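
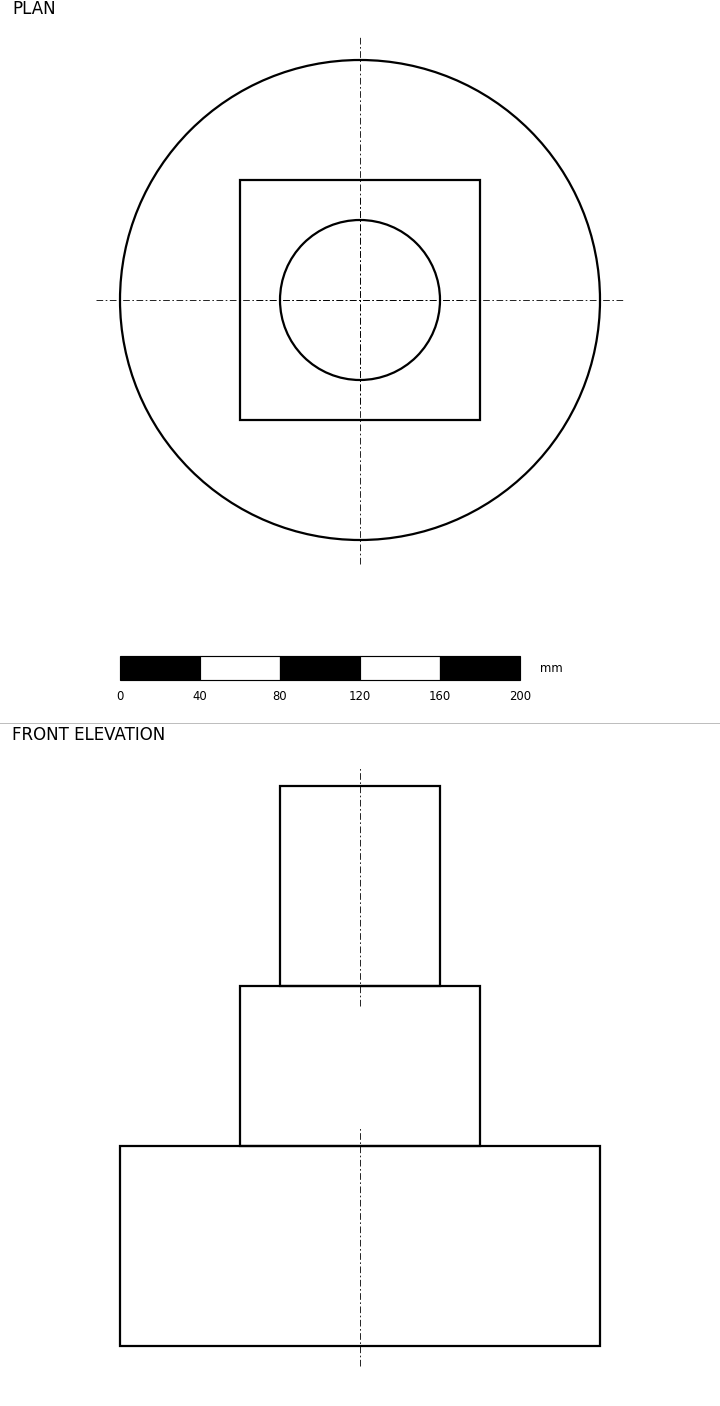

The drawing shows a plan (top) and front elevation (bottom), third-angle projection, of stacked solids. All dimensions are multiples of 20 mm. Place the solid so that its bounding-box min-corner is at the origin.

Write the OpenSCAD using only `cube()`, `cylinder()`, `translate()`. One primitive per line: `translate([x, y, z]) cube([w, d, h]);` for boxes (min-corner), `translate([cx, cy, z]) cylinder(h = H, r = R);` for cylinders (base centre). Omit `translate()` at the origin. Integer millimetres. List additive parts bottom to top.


translate([120, 120, 0]) cylinder(h = 100, r = 120);
translate([60, 60, 100]) cube([120, 120, 80]);
translate([120, 120, 180]) cylinder(h = 100, r = 40);


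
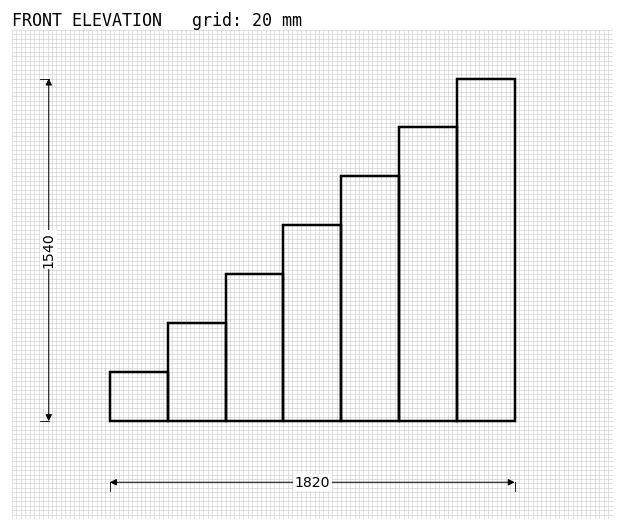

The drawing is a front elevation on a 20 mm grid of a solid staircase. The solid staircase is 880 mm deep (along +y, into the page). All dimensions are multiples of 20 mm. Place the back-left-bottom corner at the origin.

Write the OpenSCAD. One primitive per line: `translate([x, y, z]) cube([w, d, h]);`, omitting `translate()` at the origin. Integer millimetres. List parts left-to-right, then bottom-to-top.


cube([260, 880, 220]);
translate([260, 0, 0]) cube([260, 880, 440]);
translate([520, 0, 0]) cube([260, 880, 660]);
translate([780, 0, 0]) cube([260, 880, 880]);
translate([1040, 0, 0]) cube([260, 880, 1100]);
translate([1300, 0, 0]) cube([260, 880, 1320]);
translate([1560, 0, 0]) cube([260, 880, 1540]);


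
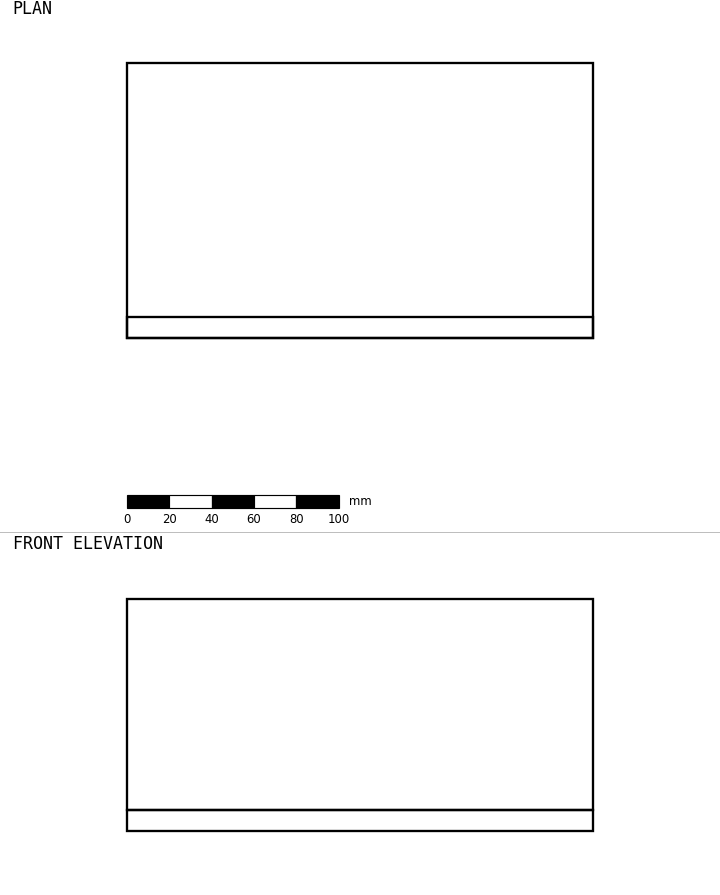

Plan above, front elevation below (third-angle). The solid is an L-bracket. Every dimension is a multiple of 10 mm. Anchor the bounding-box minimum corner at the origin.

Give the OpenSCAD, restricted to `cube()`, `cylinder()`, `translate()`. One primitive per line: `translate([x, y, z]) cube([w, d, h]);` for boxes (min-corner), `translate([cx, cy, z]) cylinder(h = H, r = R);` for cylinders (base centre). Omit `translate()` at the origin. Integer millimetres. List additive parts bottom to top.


cube([220, 130, 10]);
translate([0, 0, 10]) cube([220, 10, 100]);


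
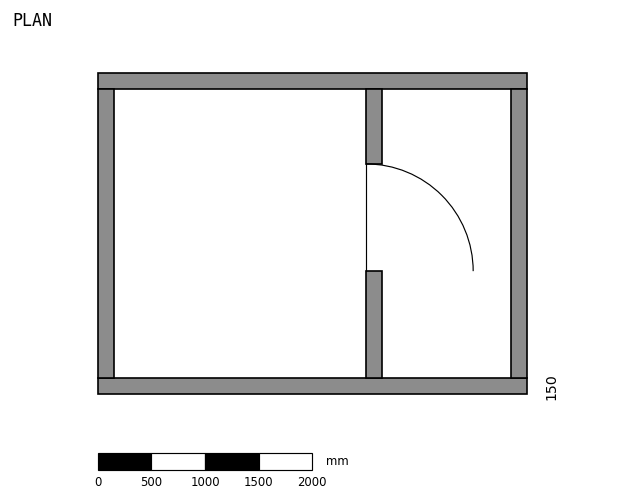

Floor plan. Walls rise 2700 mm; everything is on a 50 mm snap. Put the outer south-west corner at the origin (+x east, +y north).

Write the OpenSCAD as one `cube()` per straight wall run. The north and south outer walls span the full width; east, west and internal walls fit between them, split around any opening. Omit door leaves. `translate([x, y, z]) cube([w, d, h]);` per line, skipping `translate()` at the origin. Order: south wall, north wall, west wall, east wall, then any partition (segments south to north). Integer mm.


cube([4000, 150, 2700]);
translate([0, 2850, 0]) cube([4000, 150, 2700]);
translate([0, 150, 0]) cube([150, 2700, 2700]);
translate([3850, 150, 0]) cube([150, 2700, 2700]);
translate([2500, 150, 0]) cube([150, 1000, 2700]);
translate([2500, 2150, 0]) cube([150, 700, 2700]);


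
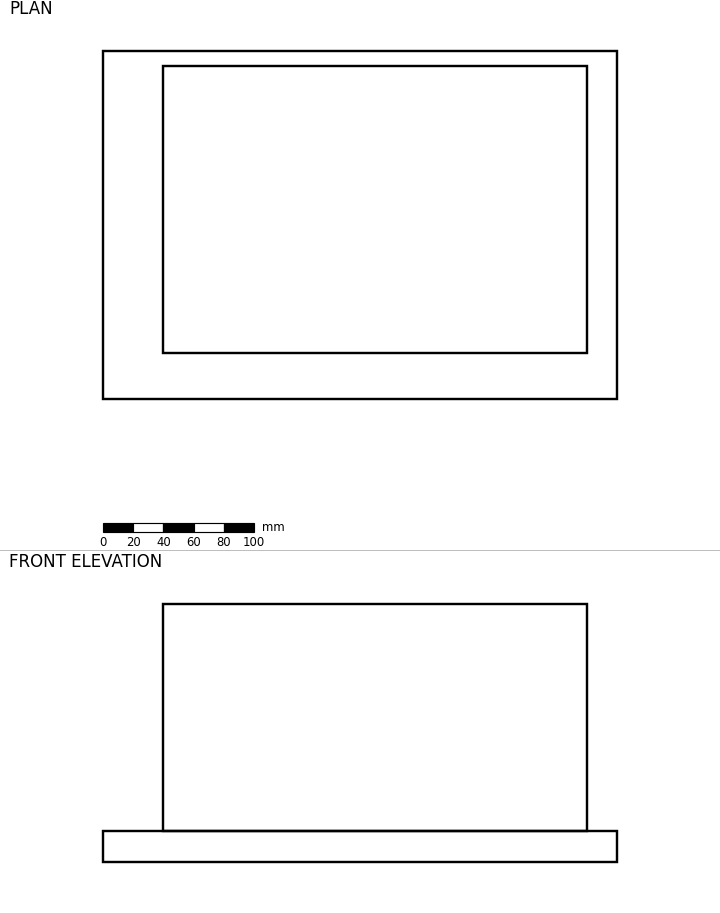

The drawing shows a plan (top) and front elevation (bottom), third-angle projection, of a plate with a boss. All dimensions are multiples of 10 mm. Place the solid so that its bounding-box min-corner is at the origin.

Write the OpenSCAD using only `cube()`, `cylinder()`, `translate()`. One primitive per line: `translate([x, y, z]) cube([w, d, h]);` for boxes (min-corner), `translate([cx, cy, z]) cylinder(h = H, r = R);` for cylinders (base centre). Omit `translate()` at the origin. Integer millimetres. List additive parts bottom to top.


cube([340, 230, 20]);
translate([40, 30, 20]) cube([280, 190, 150]);


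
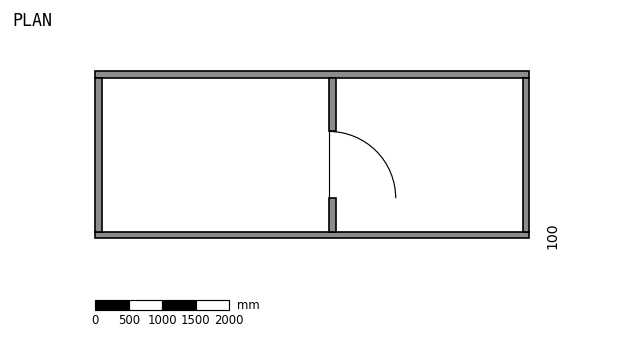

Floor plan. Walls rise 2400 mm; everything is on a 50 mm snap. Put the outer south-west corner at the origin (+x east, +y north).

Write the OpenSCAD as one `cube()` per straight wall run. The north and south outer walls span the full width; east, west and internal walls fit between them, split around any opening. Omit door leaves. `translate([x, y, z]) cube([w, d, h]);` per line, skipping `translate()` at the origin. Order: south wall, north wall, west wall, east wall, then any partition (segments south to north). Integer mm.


cube([6500, 100, 2400]);
translate([0, 2400, 0]) cube([6500, 100, 2400]);
translate([0, 100, 0]) cube([100, 2300, 2400]);
translate([6400, 100, 0]) cube([100, 2300, 2400]);
translate([3500, 100, 0]) cube([100, 500, 2400]);
translate([3500, 1600, 0]) cube([100, 800, 2400]);


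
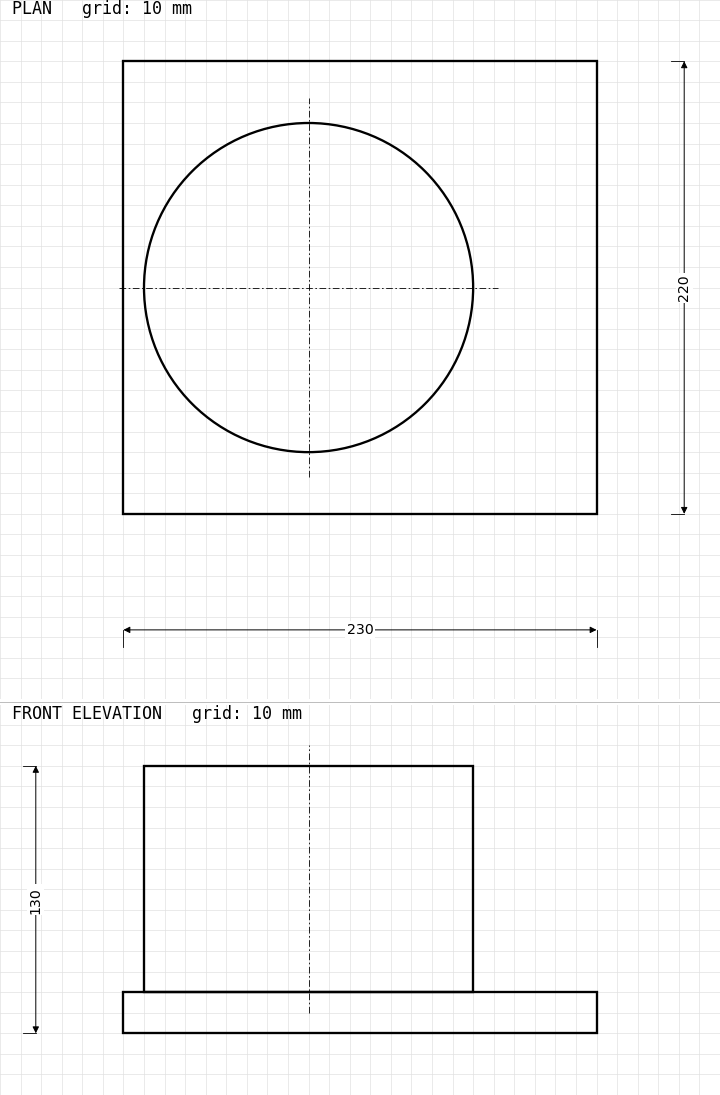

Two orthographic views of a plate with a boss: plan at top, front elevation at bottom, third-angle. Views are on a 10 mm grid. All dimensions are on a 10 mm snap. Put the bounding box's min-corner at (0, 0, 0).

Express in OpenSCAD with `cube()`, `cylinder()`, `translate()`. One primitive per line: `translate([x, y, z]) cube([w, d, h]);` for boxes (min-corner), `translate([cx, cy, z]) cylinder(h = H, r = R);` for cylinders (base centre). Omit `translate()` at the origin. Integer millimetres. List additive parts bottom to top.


cube([230, 220, 20]);
translate([90, 110, 20]) cylinder(h = 110, r = 80);


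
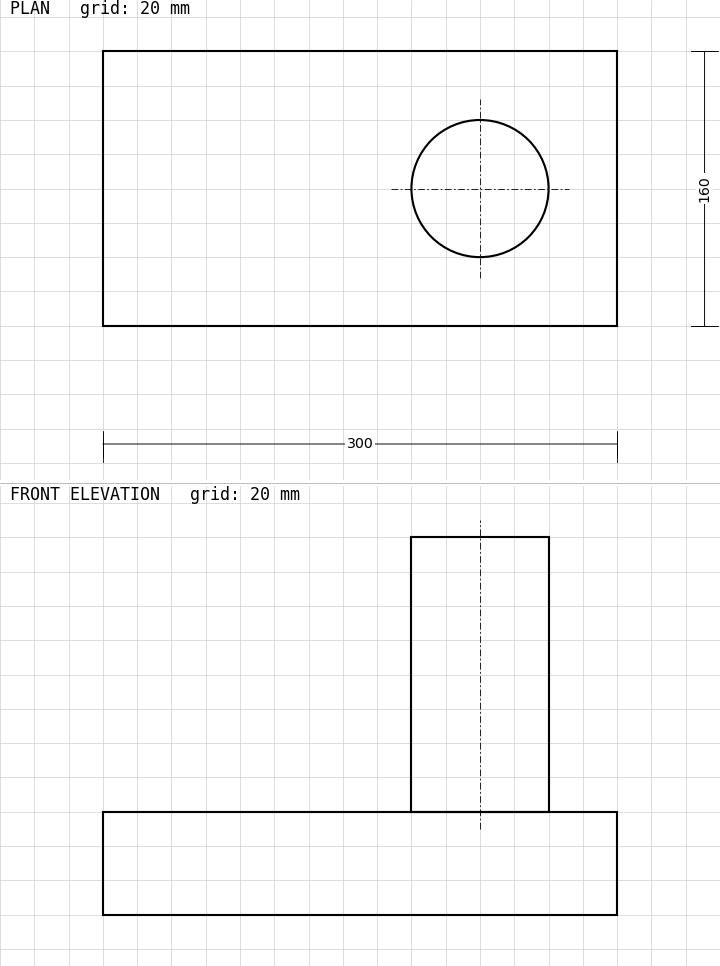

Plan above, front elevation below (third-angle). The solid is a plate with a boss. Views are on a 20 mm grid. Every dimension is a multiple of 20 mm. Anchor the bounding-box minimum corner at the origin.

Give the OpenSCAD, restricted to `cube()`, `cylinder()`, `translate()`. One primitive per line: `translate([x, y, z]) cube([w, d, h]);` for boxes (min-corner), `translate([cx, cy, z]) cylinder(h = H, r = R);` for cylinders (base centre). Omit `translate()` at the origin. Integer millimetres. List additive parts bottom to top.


cube([300, 160, 60]);
translate([220, 80, 60]) cylinder(h = 160, r = 40);


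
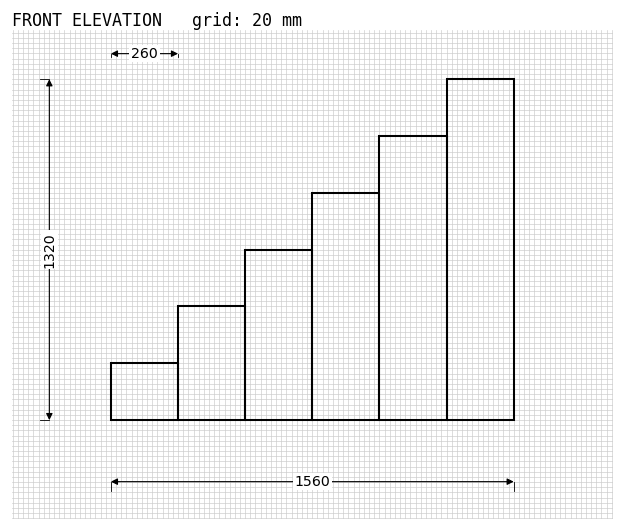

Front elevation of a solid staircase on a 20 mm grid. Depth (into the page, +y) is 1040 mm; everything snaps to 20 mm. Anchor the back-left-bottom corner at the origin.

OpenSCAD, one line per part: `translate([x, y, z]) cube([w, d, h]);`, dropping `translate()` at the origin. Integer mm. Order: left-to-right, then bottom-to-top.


cube([260, 1040, 220]);
translate([260, 0, 0]) cube([260, 1040, 440]);
translate([520, 0, 0]) cube([260, 1040, 660]);
translate([780, 0, 0]) cube([260, 1040, 880]);
translate([1040, 0, 0]) cube([260, 1040, 1100]);
translate([1300, 0, 0]) cube([260, 1040, 1320]);


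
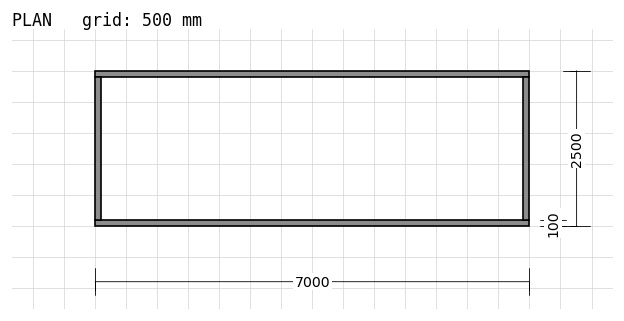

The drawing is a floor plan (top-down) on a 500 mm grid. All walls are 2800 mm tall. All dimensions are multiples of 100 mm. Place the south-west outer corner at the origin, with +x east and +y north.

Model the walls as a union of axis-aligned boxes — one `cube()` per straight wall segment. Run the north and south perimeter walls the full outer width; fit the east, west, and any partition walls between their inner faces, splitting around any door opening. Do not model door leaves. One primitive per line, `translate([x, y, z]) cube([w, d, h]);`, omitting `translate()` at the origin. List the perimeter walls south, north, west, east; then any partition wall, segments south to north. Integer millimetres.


cube([7000, 100, 2800]);
translate([0, 2400, 0]) cube([7000, 100, 2800]);
translate([0, 100, 0]) cube([100, 2300, 2800]);
translate([6900, 100, 0]) cube([100, 2300, 2800]);


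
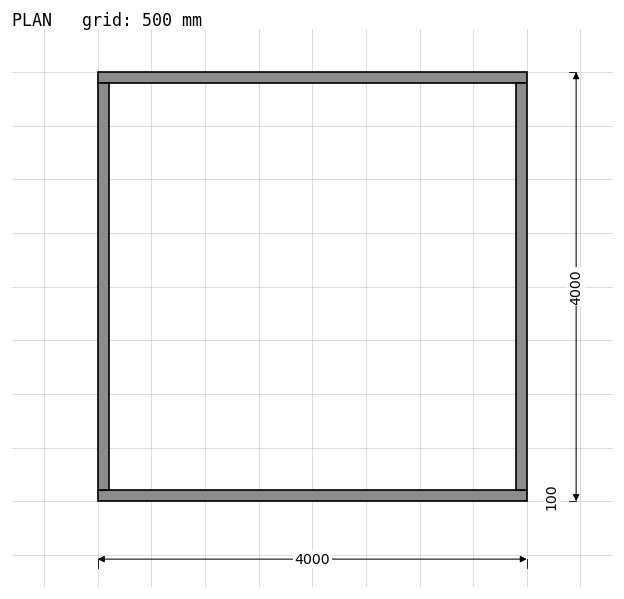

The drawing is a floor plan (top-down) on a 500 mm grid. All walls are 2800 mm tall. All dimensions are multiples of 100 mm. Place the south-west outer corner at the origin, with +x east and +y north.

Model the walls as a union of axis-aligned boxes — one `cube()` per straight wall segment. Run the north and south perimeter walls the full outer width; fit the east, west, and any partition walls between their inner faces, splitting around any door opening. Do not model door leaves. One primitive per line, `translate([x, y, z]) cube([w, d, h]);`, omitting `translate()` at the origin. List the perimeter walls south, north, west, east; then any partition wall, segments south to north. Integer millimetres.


cube([4000, 100, 2800]);
translate([0, 3900, 0]) cube([4000, 100, 2800]);
translate([0, 100, 0]) cube([100, 3800, 2800]);
translate([3900, 100, 0]) cube([100, 3800, 2800]);


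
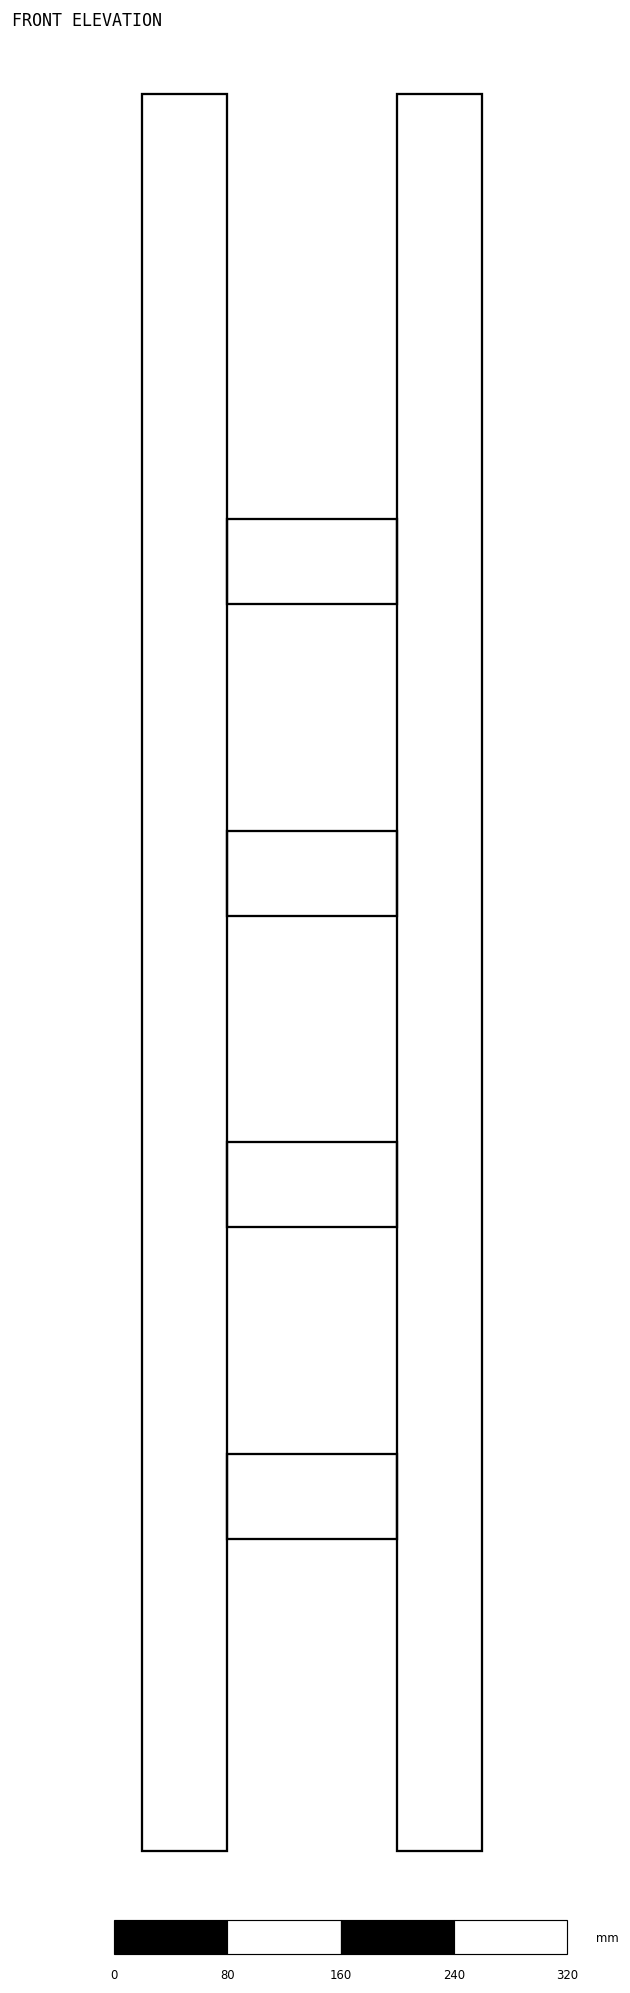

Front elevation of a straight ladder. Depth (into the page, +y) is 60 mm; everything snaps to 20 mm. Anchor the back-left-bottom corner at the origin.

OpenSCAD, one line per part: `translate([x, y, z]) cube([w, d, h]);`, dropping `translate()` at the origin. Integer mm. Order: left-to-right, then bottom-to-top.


cube([60, 60, 1240]);
translate([60, 0, 220]) cube([120, 60, 60]);
translate([60, 0, 440]) cube([120, 60, 60]);
translate([60, 0, 660]) cube([120, 60, 60]);
translate([60, 0, 880]) cube([120, 60, 60]);
translate([180, 0, 0]) cube([60, 60, 1240]);


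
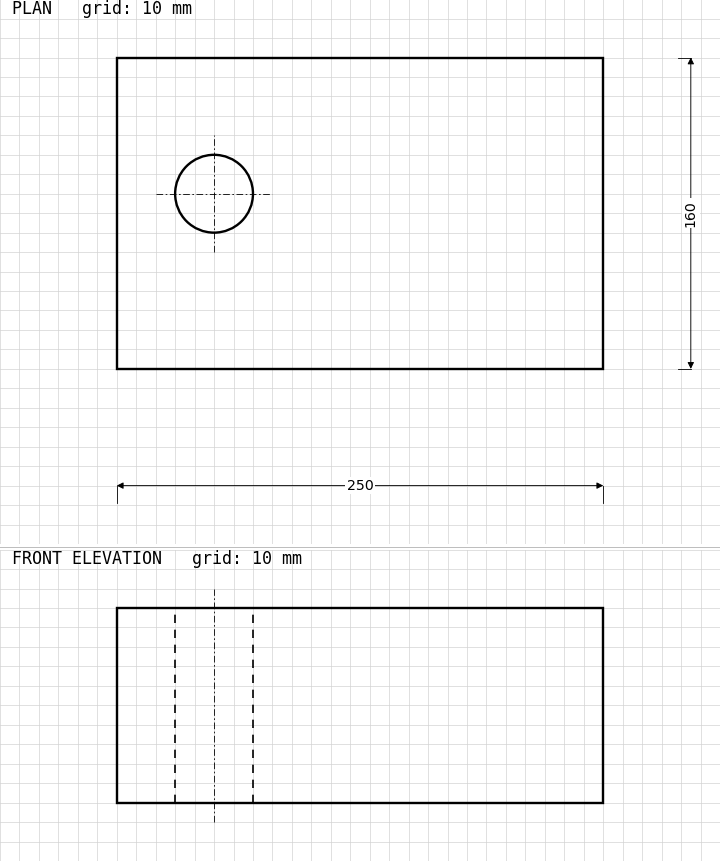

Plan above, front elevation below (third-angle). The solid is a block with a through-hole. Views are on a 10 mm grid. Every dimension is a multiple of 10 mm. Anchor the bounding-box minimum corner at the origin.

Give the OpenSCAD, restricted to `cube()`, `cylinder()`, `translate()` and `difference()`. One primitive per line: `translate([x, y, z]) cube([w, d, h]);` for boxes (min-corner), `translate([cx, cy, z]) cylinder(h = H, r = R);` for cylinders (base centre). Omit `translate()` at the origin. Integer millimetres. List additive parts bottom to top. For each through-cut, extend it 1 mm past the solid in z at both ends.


difference() {
  cube([250, 160, 100]);
  translate([50, 90, -1]) cylinder(h = 102, r = 20);
}


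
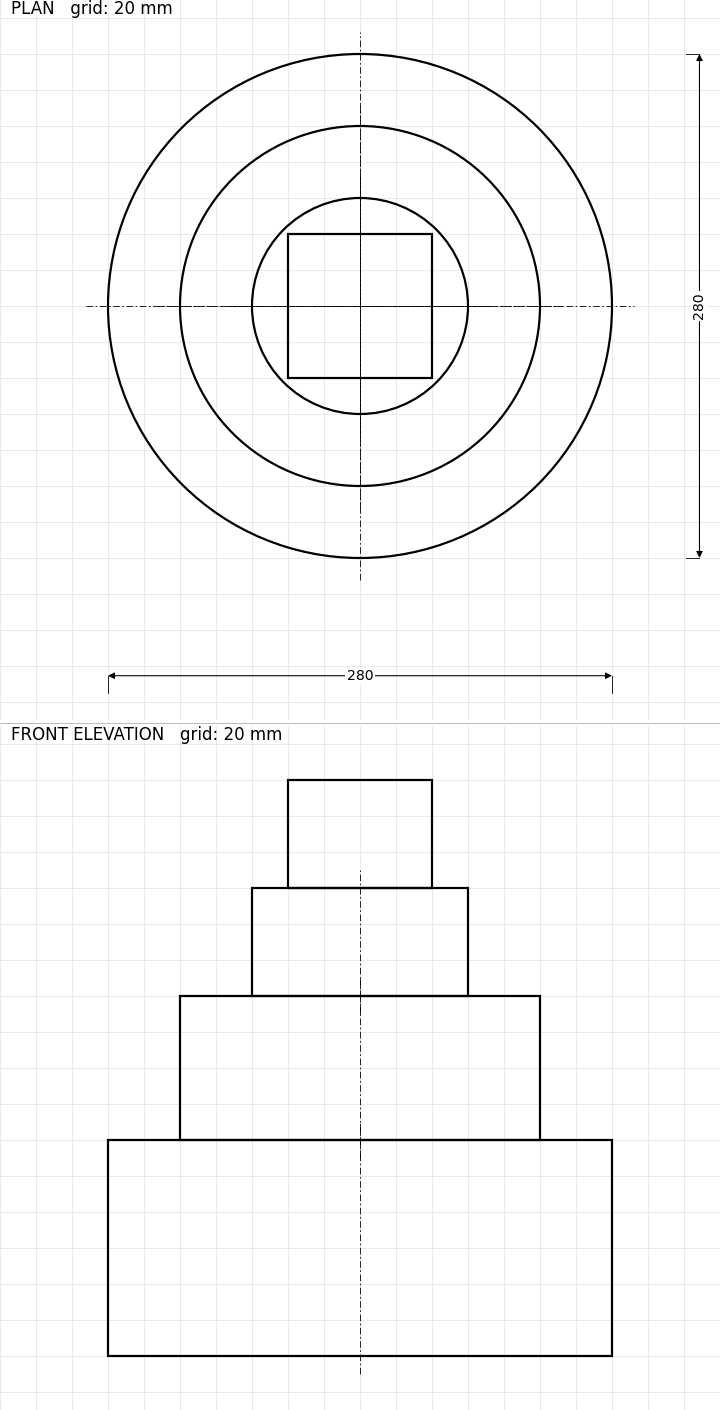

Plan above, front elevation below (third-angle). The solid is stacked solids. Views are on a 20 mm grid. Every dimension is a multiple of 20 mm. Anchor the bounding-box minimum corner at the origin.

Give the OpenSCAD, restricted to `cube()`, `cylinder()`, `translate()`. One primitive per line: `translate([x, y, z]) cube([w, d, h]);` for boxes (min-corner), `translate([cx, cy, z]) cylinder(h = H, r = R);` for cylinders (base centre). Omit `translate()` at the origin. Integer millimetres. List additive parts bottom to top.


translate([140, 140, 0]) cylinder(h = 120, r = 140);
translate([140, 140, 120]) cylinder(h = 80, r = 100);
translate([140, 140, 200]) cylinder(h = 60, r = 60);
translate([100, 100, 260]) cube([80, 80, 60]);


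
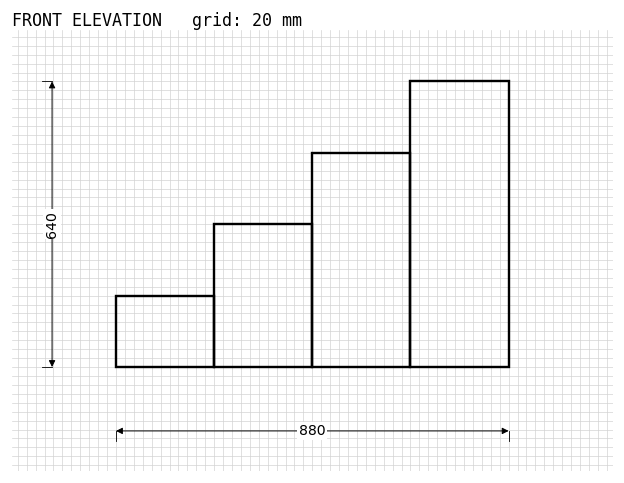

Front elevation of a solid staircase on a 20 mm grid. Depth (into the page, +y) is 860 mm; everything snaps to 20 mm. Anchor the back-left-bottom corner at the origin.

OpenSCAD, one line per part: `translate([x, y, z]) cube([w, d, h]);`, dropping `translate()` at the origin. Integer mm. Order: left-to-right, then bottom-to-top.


cube([220, 860, 160]);
translate([220, 0, 0]) cube([220, 860, 320]);
translate([440, 0, 0]) cube([220, 860, 480]);
translate([660, 0, 0]) cube([220, 860, 640]);


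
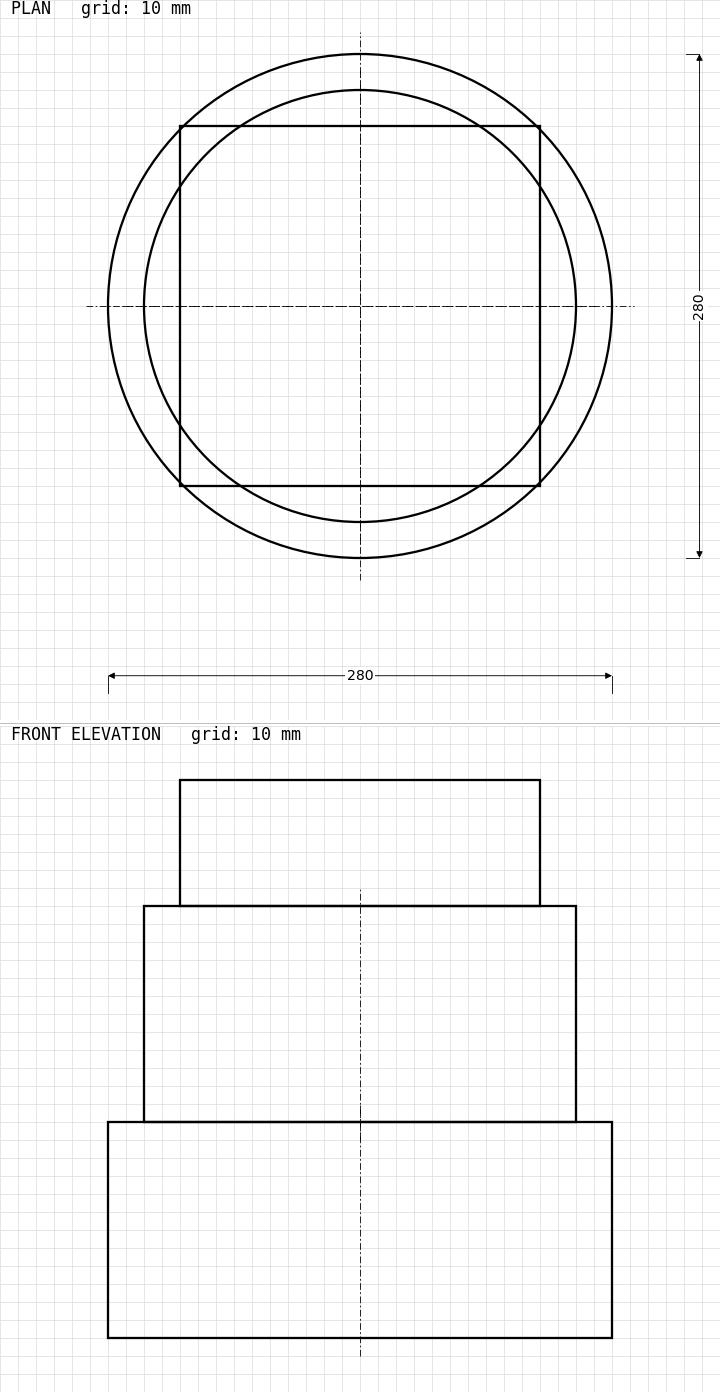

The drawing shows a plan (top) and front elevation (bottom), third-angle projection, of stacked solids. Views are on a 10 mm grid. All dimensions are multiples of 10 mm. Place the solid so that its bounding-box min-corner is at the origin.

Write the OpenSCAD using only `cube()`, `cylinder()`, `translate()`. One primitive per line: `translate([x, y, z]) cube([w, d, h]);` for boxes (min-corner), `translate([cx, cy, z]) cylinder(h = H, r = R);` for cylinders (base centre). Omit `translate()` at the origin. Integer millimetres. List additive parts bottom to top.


translate([140, 140, 0]) cylinder(h = 120, r = 140);
translate([140, 140, 120]) cylinder(h = 120, r = 120);
translate([40, 40, 240]) cube([200, 200, 70]);


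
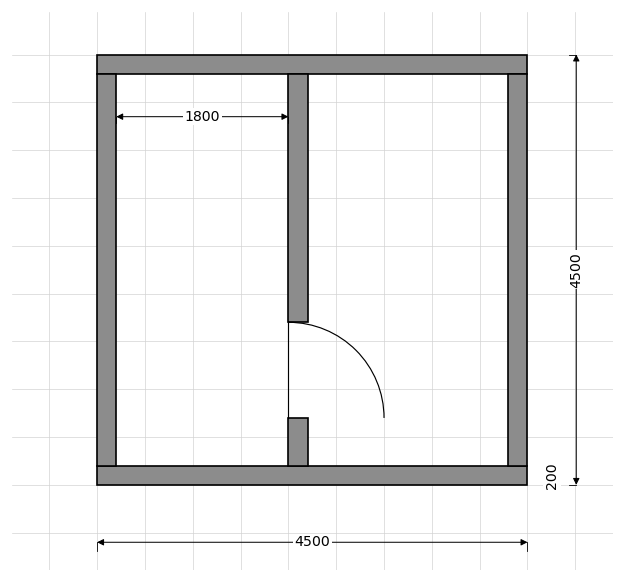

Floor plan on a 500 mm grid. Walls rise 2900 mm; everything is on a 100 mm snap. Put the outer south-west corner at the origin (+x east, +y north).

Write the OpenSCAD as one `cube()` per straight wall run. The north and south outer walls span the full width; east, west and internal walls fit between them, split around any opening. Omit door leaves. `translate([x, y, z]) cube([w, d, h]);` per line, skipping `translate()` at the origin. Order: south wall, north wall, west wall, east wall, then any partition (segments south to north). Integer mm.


cube([4500, 200, 2900]);
translate([0, 4300, 0]) cube([4500, 200, 2900]);
translate([0, 200, 0]) cube([200, 4100, 2900]);
translate([4300, 200, 0]) cube([200, 4100, 2900]);
translate([2000, 200, 0]) cube([200, 500, 2900]);
translate([2000, 1700, 0]) cube([200, 2600, 2900]);


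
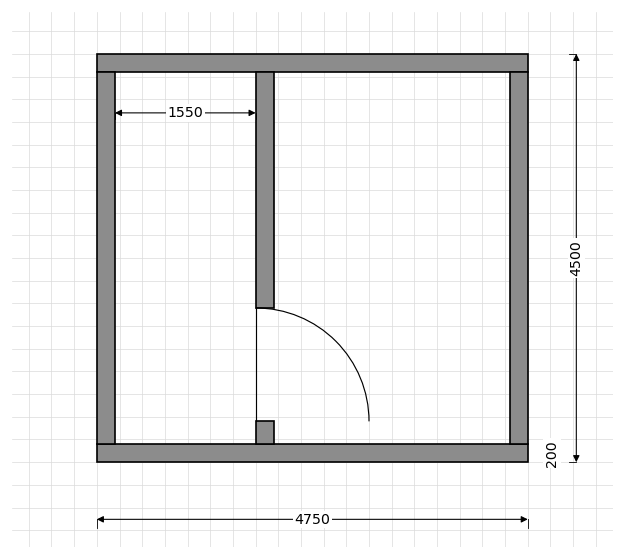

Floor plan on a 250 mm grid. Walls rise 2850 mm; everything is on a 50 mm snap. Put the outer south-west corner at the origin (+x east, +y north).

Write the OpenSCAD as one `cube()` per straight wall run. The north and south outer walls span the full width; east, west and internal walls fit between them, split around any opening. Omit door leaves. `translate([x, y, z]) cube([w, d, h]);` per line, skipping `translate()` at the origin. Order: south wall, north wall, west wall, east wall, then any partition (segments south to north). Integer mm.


cube([4750, 200, 2850]);
translate([0, 4300, 0]) cube([4750, 200, 2850]);
translate([0, 200, 0]) cube([200, 4100, 2850]);
translate([4550, 200, 0]) cube([200, 4100, 2850]);
translate([1750, 200, 0]) cube([200, 250, 2850]);
translate([1750, 1700, 0]) cube([200, 2600, 2850]);


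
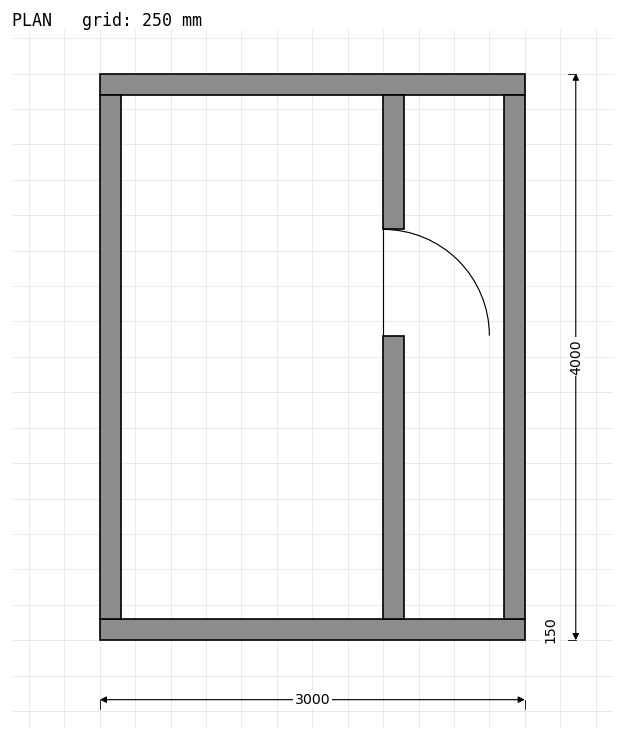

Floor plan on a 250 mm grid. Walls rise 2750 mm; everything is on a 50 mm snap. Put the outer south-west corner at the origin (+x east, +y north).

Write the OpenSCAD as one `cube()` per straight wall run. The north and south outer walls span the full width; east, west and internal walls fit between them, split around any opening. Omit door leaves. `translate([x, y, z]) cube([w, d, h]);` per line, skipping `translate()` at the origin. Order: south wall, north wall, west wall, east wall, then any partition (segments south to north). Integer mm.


cube([3000, 150, 2750]);
translate([0, 3850, 0]) cube([3000, 150, 2750]);
translate([0, 150, 0]) cube([150, 3700, 2750]);
translate([2850, 150, 0]) cube([150, 3700, 2750]);
translate([2000, 150, 0]) cube([150, 2000, 2750]);
translate([2000, 2900, 0]) cube([150, 950, 2750]);


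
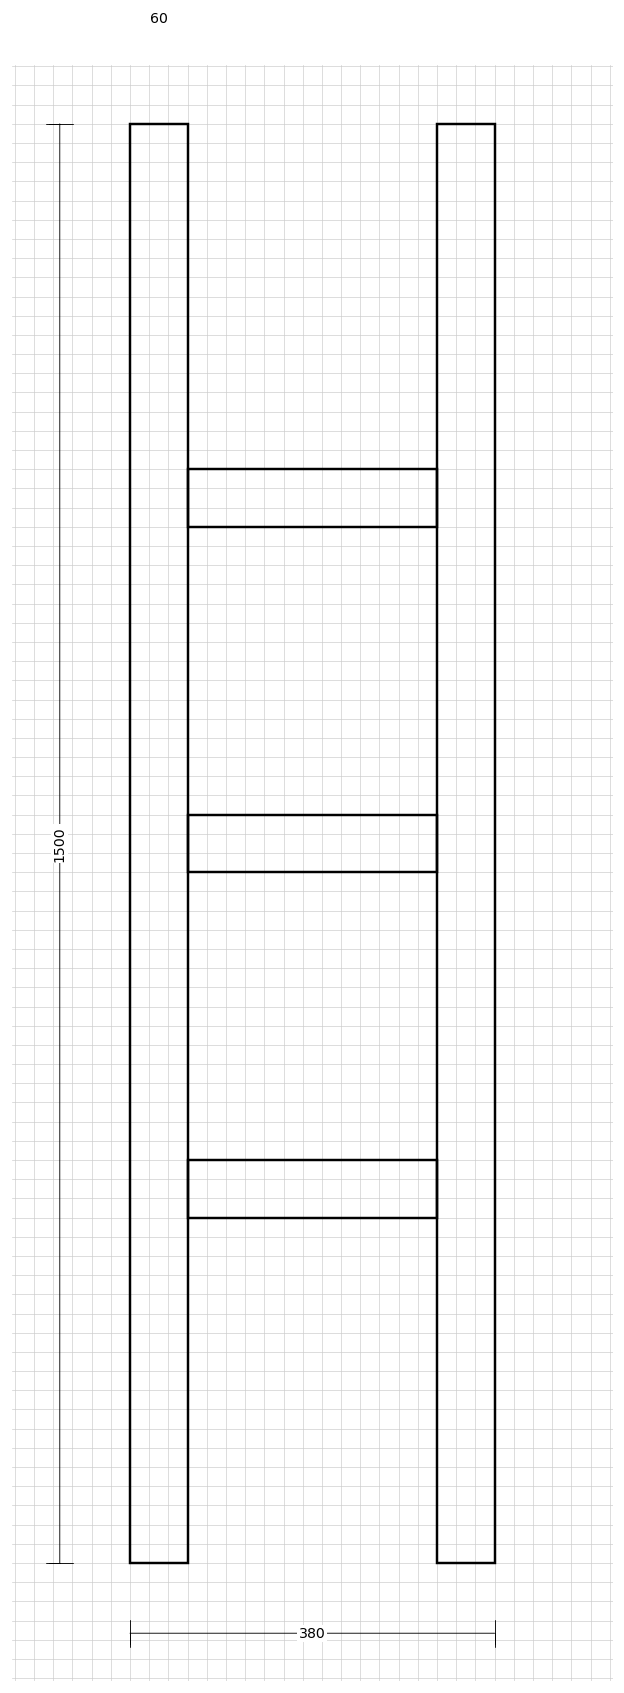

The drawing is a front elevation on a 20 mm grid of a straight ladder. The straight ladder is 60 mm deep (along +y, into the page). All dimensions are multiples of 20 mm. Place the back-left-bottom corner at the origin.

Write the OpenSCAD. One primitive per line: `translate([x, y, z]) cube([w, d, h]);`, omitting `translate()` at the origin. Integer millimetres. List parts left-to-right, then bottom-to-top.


cube([60, 60, 1500]);
translate([60, 0, 360]) cube([260, 60, 60]);
translate([60, 0, 720]) cube([260, 60, 60]);
translate([60, 0, 1080]) cube([260, 60, 60]);
translate([320, 0, 0]) cube([60, 60, 1500]);


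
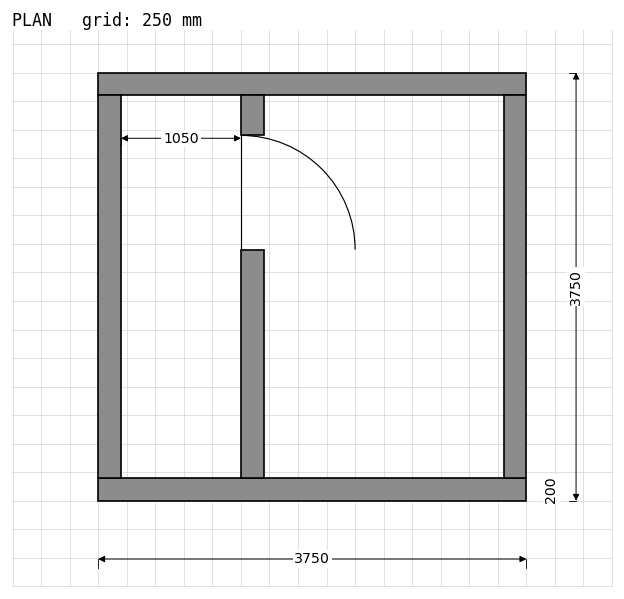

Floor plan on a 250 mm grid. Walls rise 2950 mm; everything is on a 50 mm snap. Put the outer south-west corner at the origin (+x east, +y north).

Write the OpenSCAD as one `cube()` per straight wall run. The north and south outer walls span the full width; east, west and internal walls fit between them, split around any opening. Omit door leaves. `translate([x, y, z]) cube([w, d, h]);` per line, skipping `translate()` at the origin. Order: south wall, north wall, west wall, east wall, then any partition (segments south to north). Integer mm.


cube([3750, 200, 2950]);
translate([0, 3550, 0]) cube([3750, 200, 2950]);
translate([0, 200, 0]) cube([200, 3350, 2950]);
translate([3550, 200, 0]) cube([200, 3350, 2950]);
translate([1250, 200, 0]) cube([200, 2000, 2950]);
translate([1250, 3200, 0]) cube([200, 350, 2950]);


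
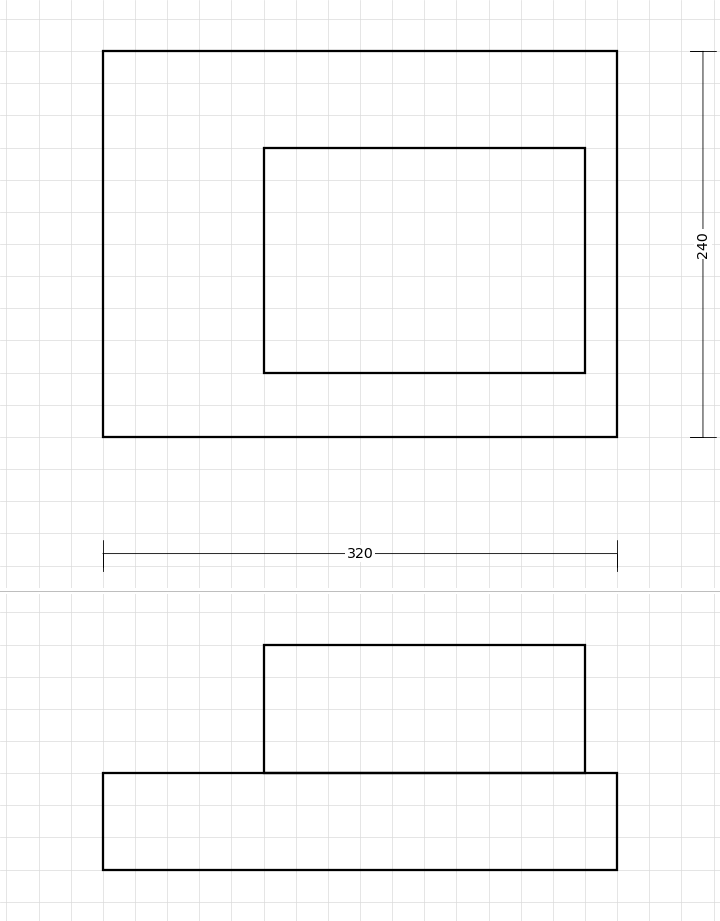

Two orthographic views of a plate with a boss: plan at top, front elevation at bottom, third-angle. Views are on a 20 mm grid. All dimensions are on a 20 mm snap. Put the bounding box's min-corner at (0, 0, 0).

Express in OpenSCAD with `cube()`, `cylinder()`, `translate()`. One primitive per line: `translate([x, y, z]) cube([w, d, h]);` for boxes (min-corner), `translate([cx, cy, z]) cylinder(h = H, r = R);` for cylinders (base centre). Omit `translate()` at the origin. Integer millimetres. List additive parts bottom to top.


cube([320, 240, 60]);
translate([100, 40, 60]) cube([200, 140, 80]);


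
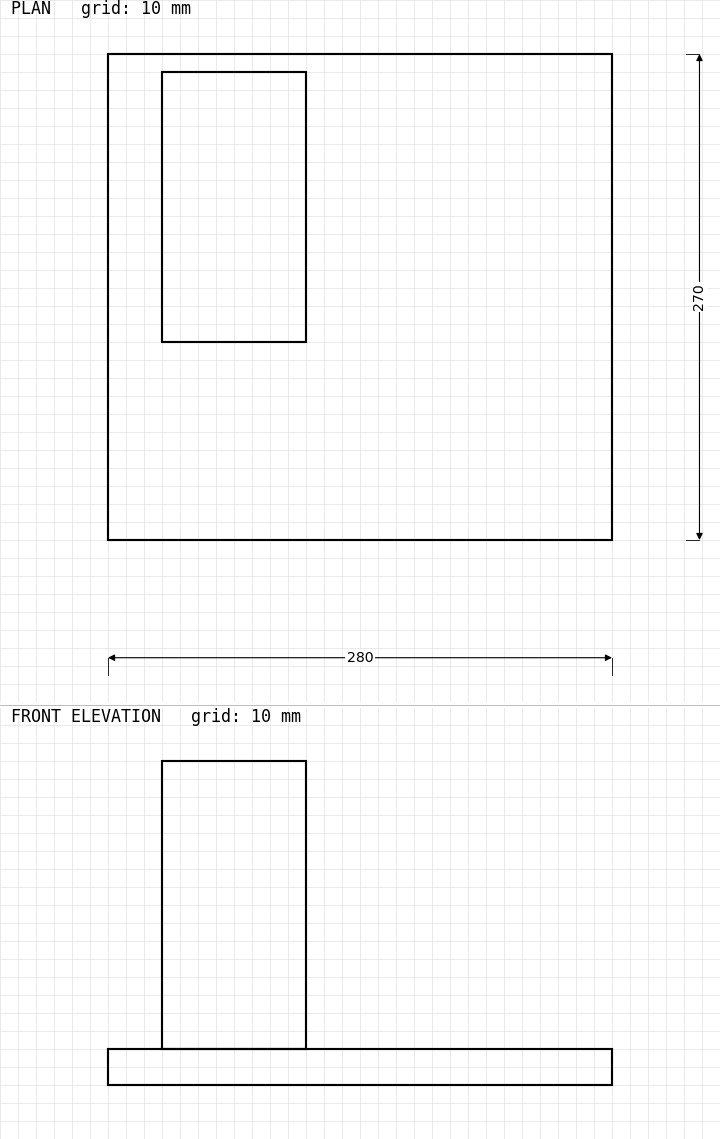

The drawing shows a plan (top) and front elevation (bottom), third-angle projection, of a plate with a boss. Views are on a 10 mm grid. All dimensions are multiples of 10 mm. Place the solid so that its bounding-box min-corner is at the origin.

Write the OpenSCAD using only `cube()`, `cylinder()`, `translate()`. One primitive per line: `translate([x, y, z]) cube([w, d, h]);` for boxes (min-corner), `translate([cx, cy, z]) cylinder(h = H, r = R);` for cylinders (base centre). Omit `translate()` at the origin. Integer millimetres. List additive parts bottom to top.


cube([280, 270, 20]);
translate([30, 110, 20]) cube([80, 150, 160]);


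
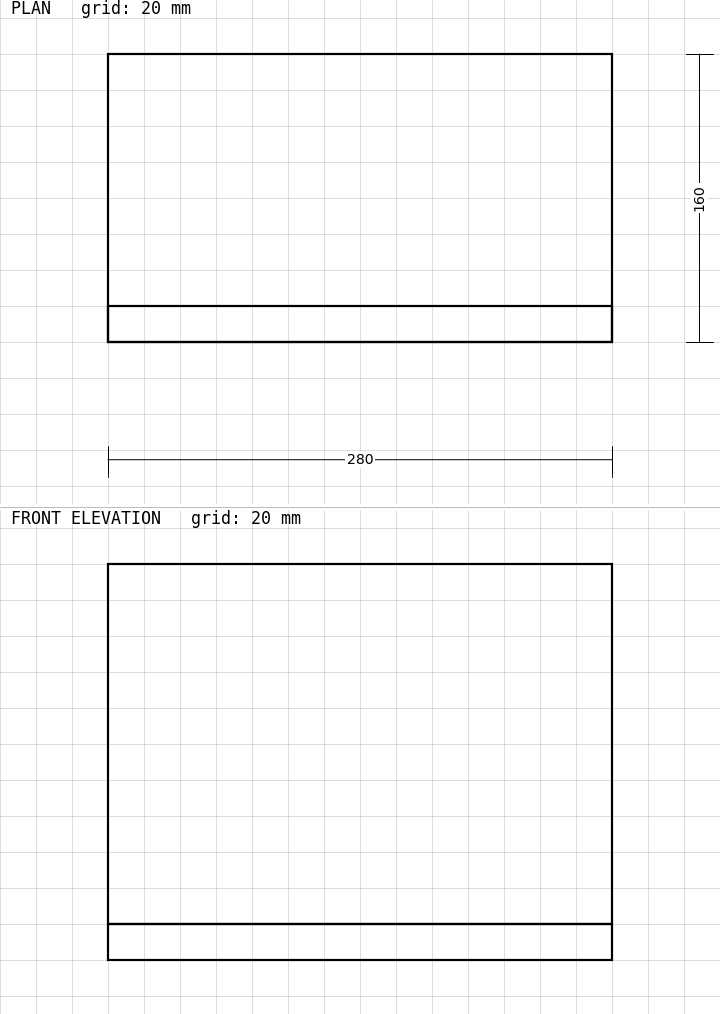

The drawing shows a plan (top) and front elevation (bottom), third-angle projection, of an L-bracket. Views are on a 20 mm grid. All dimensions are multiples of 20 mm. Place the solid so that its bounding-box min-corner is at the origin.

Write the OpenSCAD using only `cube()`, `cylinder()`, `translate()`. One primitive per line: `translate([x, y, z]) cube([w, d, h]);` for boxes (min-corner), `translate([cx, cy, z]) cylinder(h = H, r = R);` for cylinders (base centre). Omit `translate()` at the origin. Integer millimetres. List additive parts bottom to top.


cube([280, 160, 20]);
translate([0, 0, 20]) cube([280, 20, 200]);


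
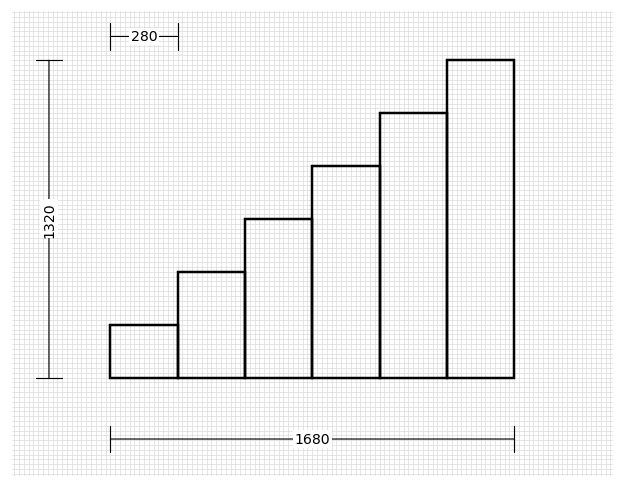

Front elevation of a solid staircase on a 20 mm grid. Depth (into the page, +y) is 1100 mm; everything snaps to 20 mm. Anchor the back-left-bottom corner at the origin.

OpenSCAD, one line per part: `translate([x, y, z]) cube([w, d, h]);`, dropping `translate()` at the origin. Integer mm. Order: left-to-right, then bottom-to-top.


cube([280, 1100, 220]);
translate([280, 0, 0]) cube([280, 1100, 440]);
translate([560, 0, 0]) cube([280, 1100, 660]);
translate([840, 0, 0]) cube([280, 1100, 880]);
translate([1120, 0, 0]) cube([280, 1100, 1100]);
translate([1400, 0, 0]) cube([280, 1100, 1320]);


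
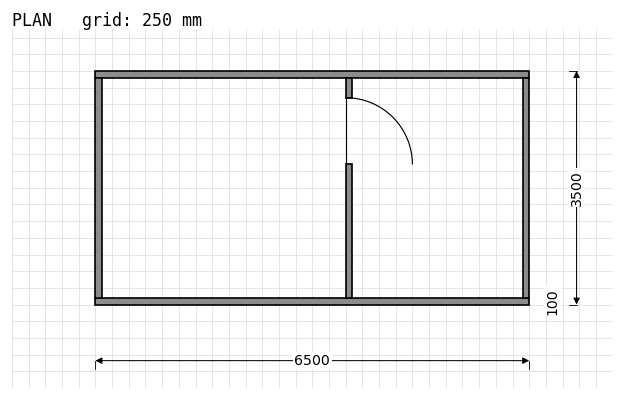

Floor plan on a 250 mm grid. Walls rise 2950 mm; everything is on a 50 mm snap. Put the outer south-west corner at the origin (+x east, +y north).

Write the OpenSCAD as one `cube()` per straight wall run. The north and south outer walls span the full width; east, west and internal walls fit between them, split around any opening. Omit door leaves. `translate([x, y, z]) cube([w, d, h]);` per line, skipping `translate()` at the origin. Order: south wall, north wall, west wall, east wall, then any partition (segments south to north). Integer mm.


cube([6500, 100, 2950]);
translate([0, 3400, 0]) cube([6500, 100, 2950]);
translate([0, 100, 0]) cube([100, 3300, 2950]);
translate([6400, 100, 0]) cube([100, 3300, 2950]);
translate([3750, 100, 0]) cube([100, 2000, 2950]);
translate([3750, 3100, 0]) cube([100, 300, 2950]);


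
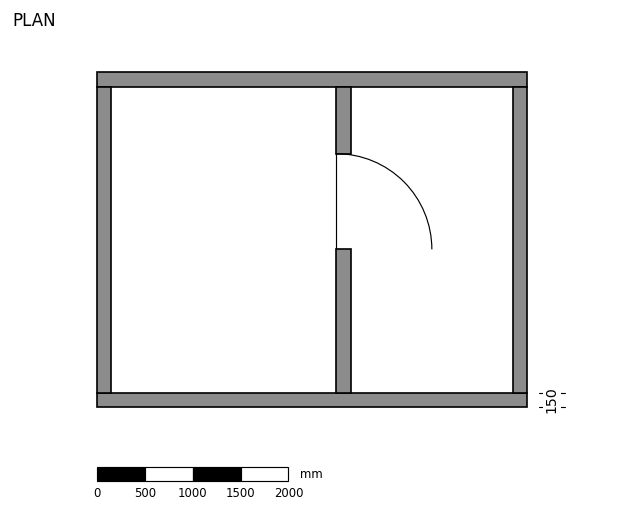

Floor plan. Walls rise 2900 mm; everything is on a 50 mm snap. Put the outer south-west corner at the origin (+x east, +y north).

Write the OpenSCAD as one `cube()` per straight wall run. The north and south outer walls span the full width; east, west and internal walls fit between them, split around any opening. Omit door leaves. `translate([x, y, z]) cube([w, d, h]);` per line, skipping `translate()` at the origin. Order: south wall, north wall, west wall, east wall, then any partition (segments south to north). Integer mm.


cube([4500, 150, 2900]);
translate([0, 3350, 0]) cube([4500, 150, 2900]);
translate([0, 150, 0]) cube([150, 3200, 2900]);
translate([4350, 150, 0]) cube([150, 3200, 2900]);
translate([2500, 150, 0]) cube([150, 1500, 2900]);
translate([2500, 2650, 0]) cube([150, 700, 2900]);


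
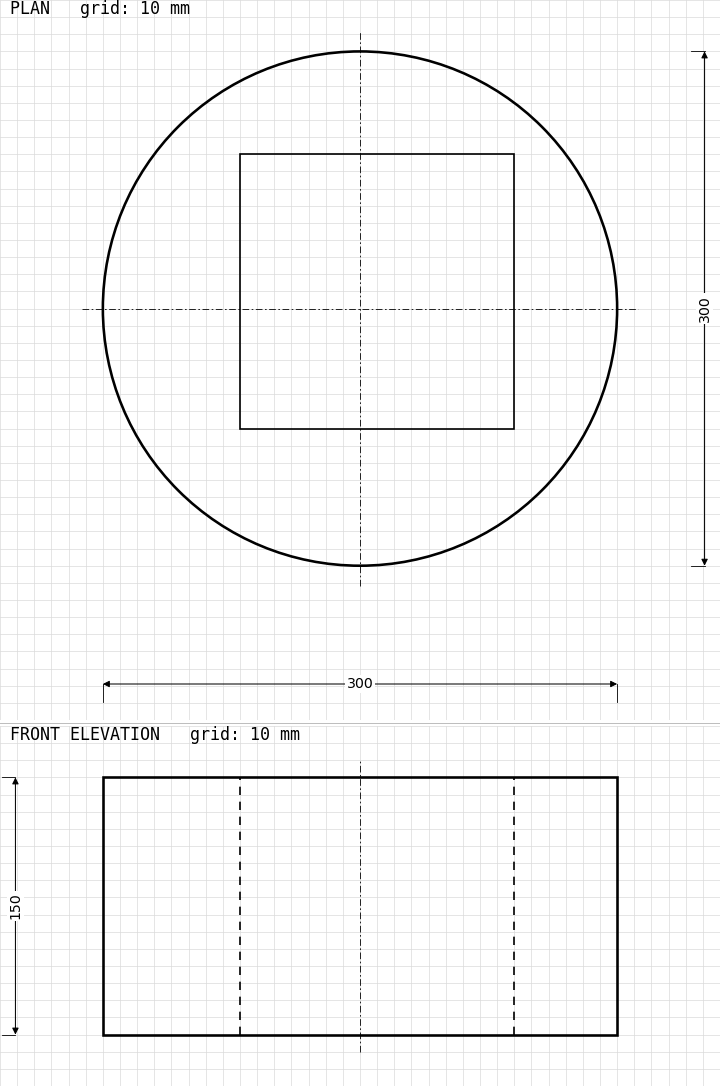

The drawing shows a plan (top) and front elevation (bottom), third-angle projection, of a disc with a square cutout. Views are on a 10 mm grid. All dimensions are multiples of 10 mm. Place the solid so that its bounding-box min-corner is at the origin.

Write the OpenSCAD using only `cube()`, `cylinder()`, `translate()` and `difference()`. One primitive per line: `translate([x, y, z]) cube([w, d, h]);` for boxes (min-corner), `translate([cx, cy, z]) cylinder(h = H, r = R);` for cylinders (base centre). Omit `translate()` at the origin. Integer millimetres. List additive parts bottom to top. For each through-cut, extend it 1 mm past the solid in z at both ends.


difference() {
  translate([150, 150, 0]) cylinder(h = 150, r = 150);
  translate([80, 80, -1]) cube([160, 160, 152]);
}


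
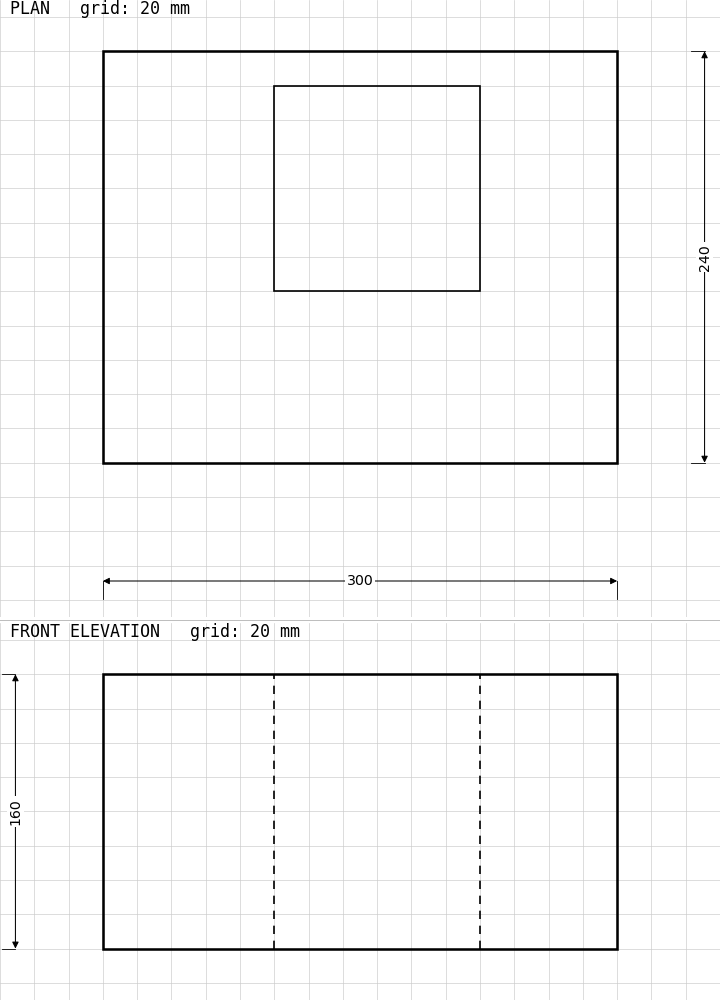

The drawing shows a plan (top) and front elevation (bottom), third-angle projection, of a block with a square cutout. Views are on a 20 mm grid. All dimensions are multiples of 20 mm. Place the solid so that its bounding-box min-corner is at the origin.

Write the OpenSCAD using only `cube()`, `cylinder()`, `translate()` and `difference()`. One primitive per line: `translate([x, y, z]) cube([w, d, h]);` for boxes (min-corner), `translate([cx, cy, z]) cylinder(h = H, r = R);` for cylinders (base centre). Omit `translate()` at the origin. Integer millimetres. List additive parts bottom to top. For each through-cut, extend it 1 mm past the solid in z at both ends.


difference() {
  cube([300, 240, 160]);
  translate([100, 100, -1]) cube([120, 120, 162]);
}


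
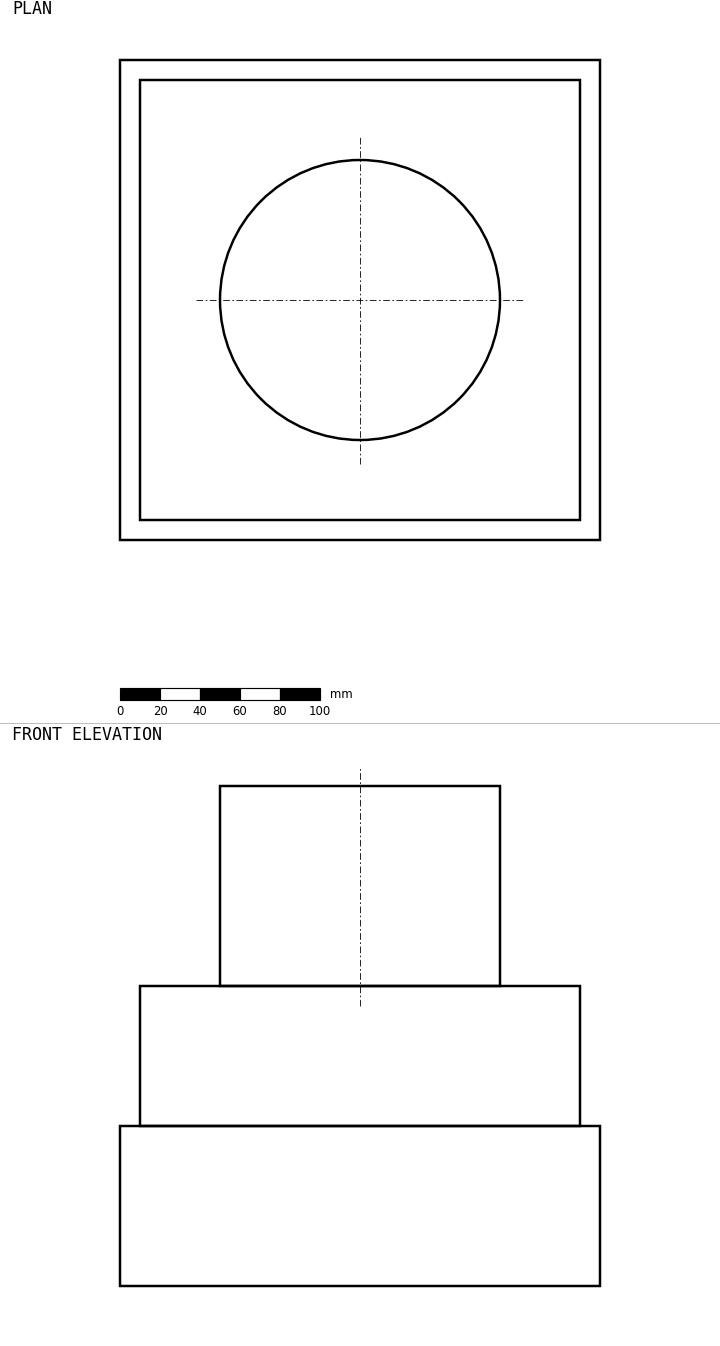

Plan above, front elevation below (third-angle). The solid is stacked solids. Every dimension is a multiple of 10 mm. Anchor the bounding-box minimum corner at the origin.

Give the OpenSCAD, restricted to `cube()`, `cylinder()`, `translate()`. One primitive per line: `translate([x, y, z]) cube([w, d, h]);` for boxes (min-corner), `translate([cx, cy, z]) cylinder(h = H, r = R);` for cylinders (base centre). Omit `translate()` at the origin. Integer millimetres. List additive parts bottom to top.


cube([240, 240, 80]);
translate([10, 10, 80]) cube([220, 220, 70]);
translate([120, 120, 150]) cylinder(h = 100, r = 70);


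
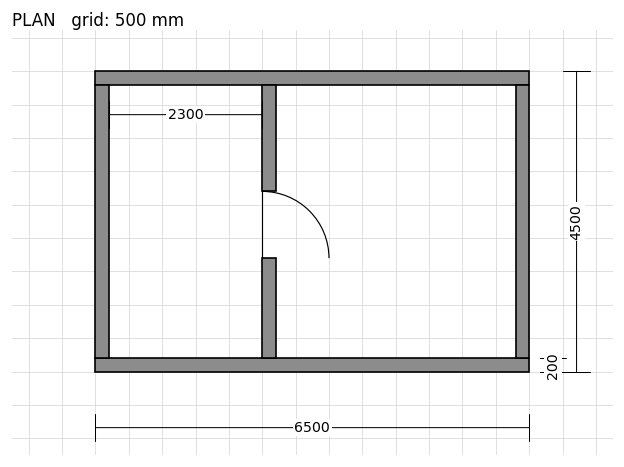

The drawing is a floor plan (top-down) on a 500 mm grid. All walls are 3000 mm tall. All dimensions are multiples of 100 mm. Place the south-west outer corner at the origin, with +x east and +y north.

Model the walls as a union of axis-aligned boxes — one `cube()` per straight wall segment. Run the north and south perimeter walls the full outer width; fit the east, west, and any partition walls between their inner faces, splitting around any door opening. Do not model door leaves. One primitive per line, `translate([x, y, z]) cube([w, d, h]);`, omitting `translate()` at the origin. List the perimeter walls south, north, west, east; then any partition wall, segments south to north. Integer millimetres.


cube([6500, 200, 3000]);
translate([0, 4300, 0]) cube([6500, 200, 3000]);
translate([0, 200, 0]) cube([200, 4100, 3000]);
translate([6300, 200, 0]) cube([200, 4100, 3000]);
translate([2500, 200, 0]) cube([200, 1500, 3000]);
translate([2500, 2700, 0]) cube([200, 1600, 3000]);


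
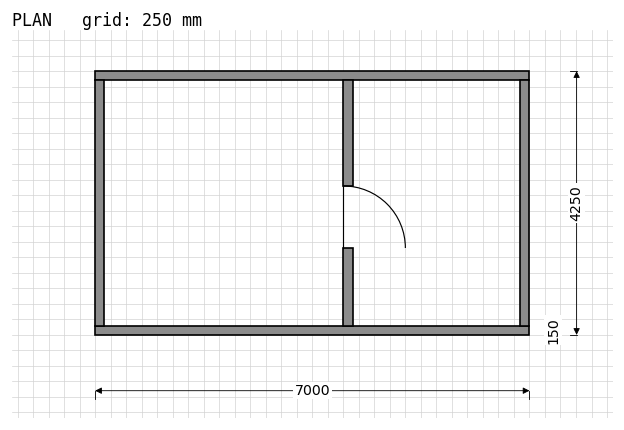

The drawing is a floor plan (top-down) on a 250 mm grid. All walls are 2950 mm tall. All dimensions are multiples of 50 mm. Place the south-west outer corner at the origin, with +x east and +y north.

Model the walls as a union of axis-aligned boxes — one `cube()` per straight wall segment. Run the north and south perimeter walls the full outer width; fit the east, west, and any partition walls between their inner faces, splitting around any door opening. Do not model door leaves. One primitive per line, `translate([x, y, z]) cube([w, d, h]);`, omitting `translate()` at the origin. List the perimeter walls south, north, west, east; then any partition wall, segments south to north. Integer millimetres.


cube([7000, 150, 2950]);
translate([0, 4100, 0]) cube([7000, 150, 2950]);
translate([0, 150, 0]) cube([150, 3950, 2950]);
translate([6850, 150, 0]) cube([150, 3950, 2950]);
translate([4000, 150, 0]) cube([150, 1250, 2950]);
translate([4000, 2400, 0]) cube([150, 1700, 2950]);


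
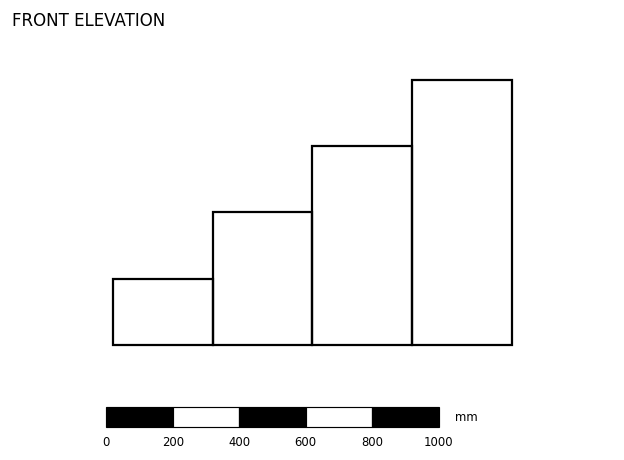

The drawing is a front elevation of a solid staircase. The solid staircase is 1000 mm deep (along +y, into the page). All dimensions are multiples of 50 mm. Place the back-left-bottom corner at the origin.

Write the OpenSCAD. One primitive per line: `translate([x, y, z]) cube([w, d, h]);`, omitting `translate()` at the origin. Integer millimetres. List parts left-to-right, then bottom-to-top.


cube([300, 1000, 200]);
translate([300, 0, 0]) cube([300, 1000, 400]);
translate([600, 0, 0]) cube([300, 1000, 600]);
translate([900, 0, 0]) cube([300, 1000, 800]);


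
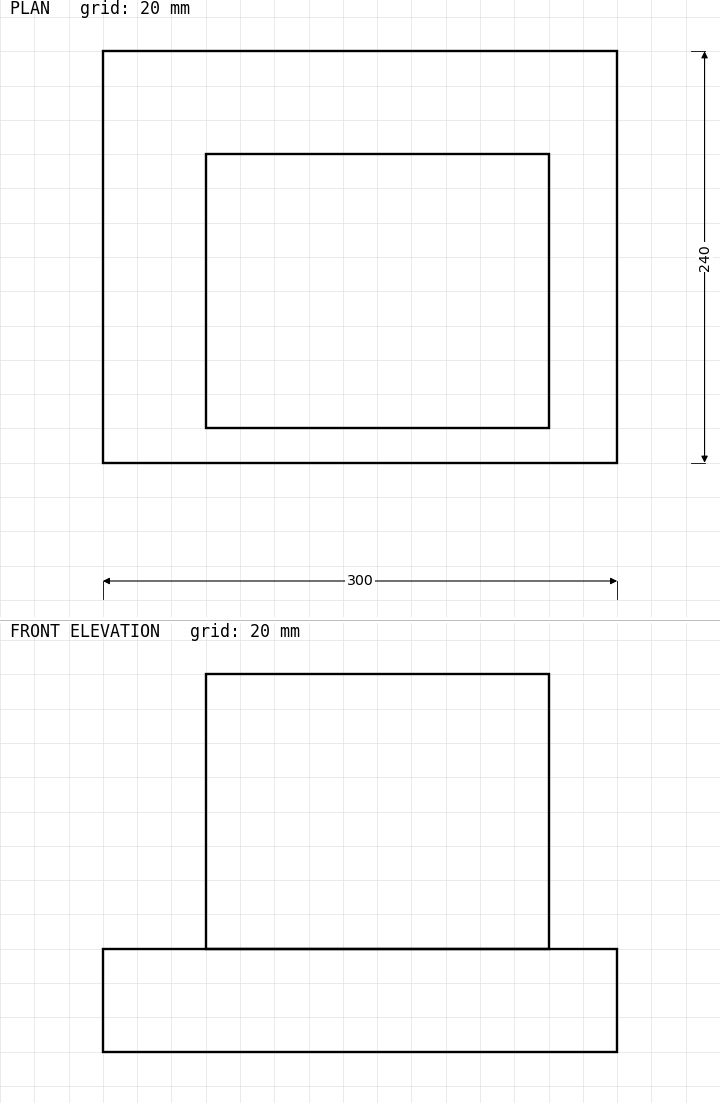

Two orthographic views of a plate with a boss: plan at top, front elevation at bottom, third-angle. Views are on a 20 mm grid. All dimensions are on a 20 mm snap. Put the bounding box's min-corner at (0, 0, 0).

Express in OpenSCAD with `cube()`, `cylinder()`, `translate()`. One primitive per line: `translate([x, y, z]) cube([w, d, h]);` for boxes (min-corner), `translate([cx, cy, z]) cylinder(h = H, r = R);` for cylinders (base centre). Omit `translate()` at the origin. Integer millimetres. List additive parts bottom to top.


cube([300, 240, 60]);
translate([60, 20, 60]) cube([200, 160, 160]);


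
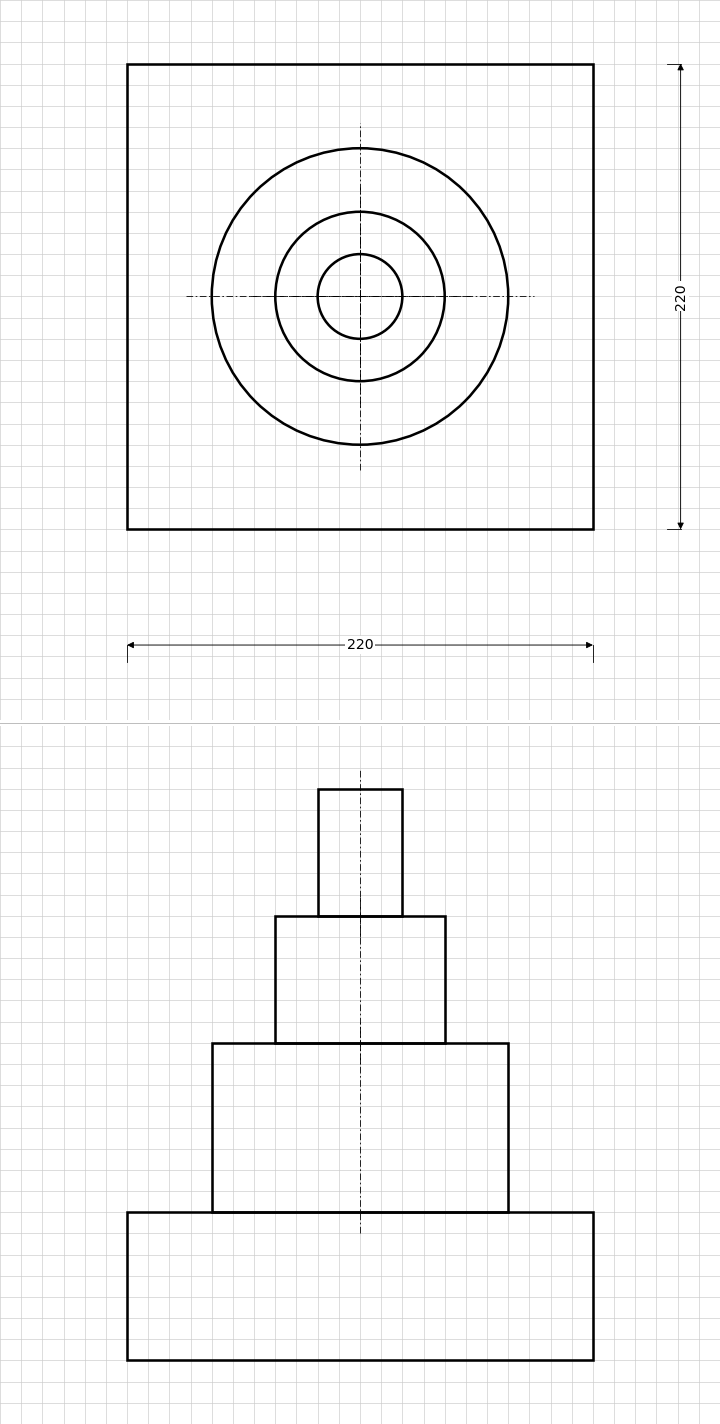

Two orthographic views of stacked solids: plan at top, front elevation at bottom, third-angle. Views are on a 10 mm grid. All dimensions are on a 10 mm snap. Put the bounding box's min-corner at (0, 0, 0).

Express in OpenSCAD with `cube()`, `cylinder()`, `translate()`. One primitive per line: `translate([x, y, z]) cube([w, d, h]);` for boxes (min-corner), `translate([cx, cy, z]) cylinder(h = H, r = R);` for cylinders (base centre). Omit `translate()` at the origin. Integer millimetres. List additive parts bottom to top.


cube([220, 220, 70]);
translate([110, 110, 70]) cylinder(h = 80, r = 70);
translate([110, 110, 150]) cylinder(h = 60, r = 40);
translate([110, 110, 210]) cylinder(h = 60, r = 20);


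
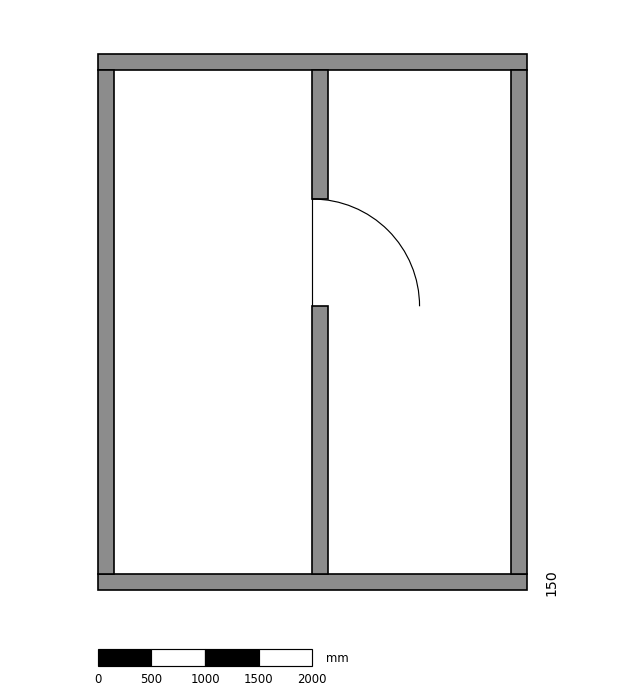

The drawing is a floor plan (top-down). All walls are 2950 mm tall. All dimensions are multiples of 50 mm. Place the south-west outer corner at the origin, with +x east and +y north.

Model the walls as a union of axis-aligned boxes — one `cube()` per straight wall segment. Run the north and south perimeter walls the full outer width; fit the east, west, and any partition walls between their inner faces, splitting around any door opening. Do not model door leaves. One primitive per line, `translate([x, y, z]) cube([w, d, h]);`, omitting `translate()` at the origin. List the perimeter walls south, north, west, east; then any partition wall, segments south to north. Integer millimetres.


cube([4000, 150, 2950]);
translate([0, 4850, 0]) cube([4000, 150, 2950]);
translate([0, 150, 0]) cube([150, 4700, 2950]);
translate([3850, 150, 0]) cube([150, 4700, 2950]);
translate([2000, 150, 0]) cube([150, 2500, 2950]);
translate([2000, 3650, 0]) cube([150, 1200, 2950]);


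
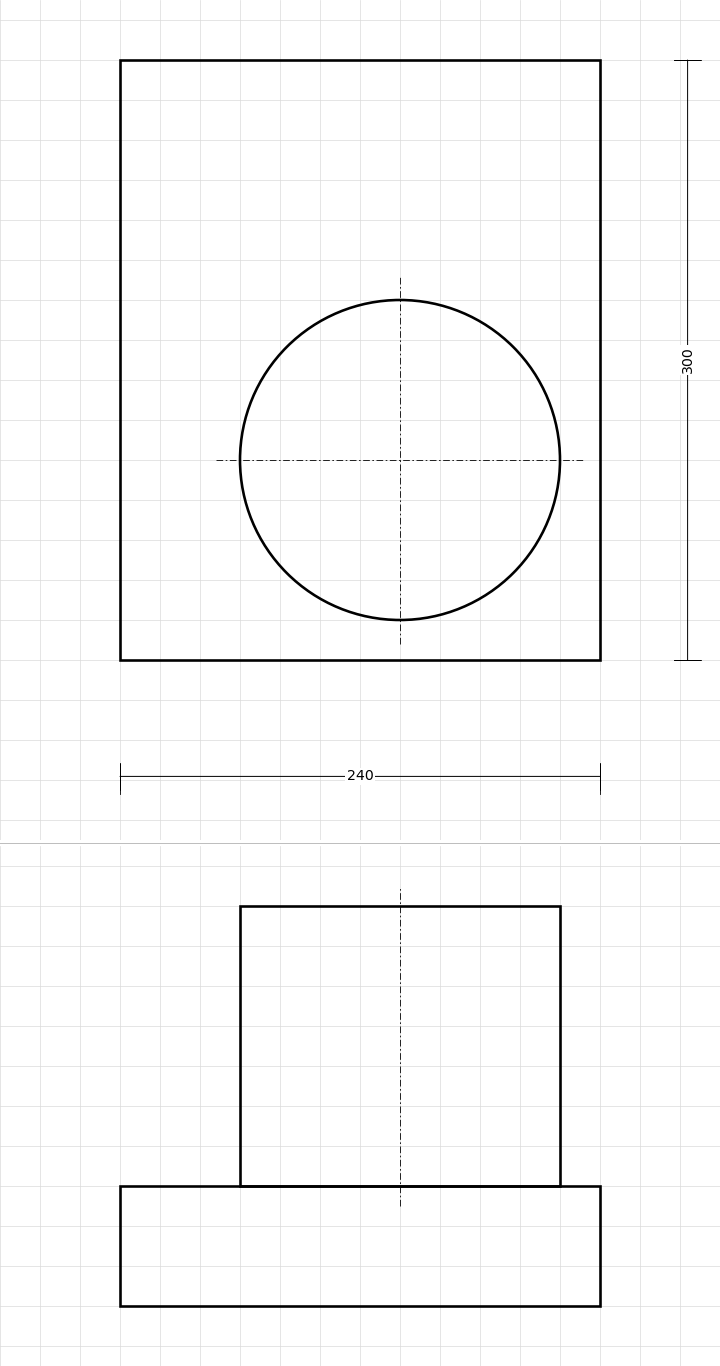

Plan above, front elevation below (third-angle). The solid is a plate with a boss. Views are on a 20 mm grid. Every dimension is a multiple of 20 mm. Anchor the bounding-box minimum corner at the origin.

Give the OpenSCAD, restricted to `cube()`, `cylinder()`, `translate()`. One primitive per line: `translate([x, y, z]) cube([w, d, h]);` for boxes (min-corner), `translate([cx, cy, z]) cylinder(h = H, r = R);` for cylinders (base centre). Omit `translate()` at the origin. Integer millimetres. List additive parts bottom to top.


cube([240, 300, 60]);
translate([140, 100, 60]) cylinder(h = 140, r = 80);
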